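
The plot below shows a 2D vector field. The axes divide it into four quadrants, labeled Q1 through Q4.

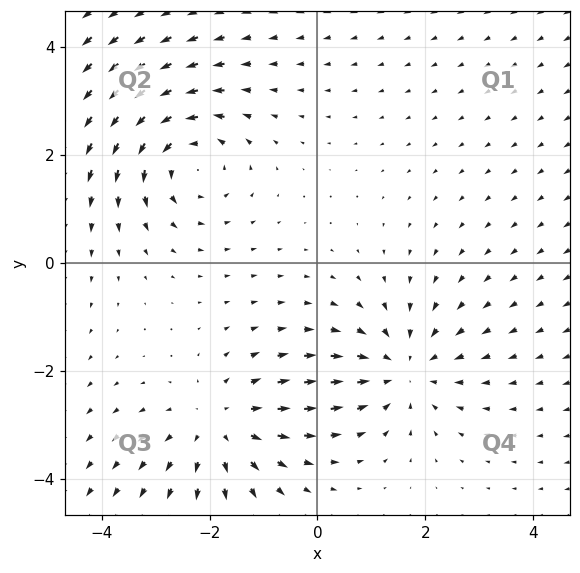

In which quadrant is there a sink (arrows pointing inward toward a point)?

Q4

The sink sits at approximately (1.6, -2.0), which lies in quadrant Q4. The divergence there is about -3, negative as expected for a sink.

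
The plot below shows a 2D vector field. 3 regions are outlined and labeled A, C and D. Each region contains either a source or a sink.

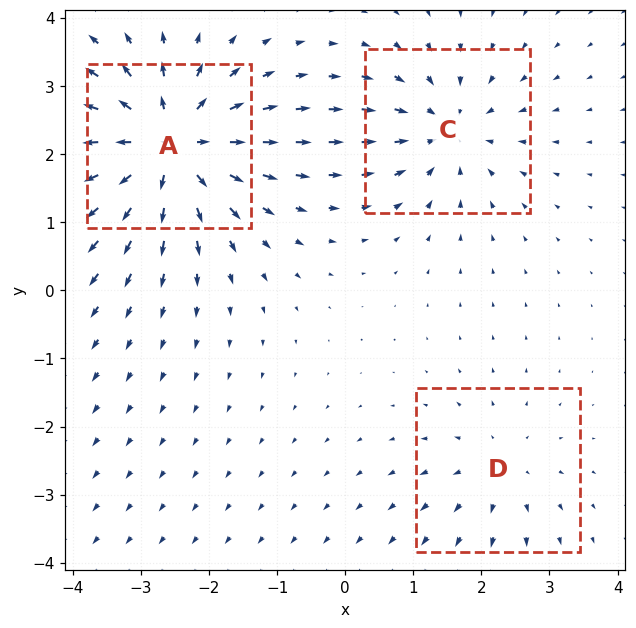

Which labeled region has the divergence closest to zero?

Divergence at each region's feature centre — A: about +6, C: about -4, D: about +2. Region D is closest to zero.

D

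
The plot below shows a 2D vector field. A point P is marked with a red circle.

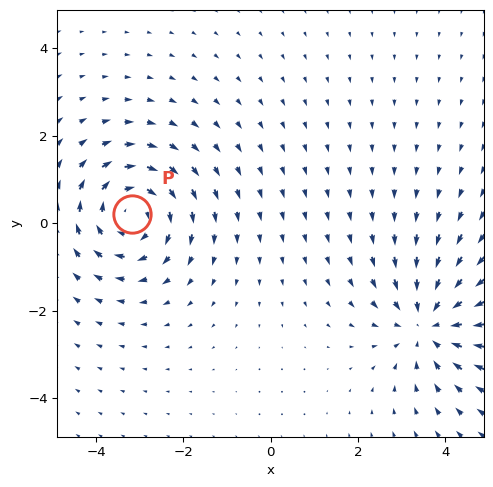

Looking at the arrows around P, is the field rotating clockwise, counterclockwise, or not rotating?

Near P at (-3.2, 0.2) the arrows circulate clockwise. The curl (z-component) there is about -4; negative curl means clockwise rotation.

clockwise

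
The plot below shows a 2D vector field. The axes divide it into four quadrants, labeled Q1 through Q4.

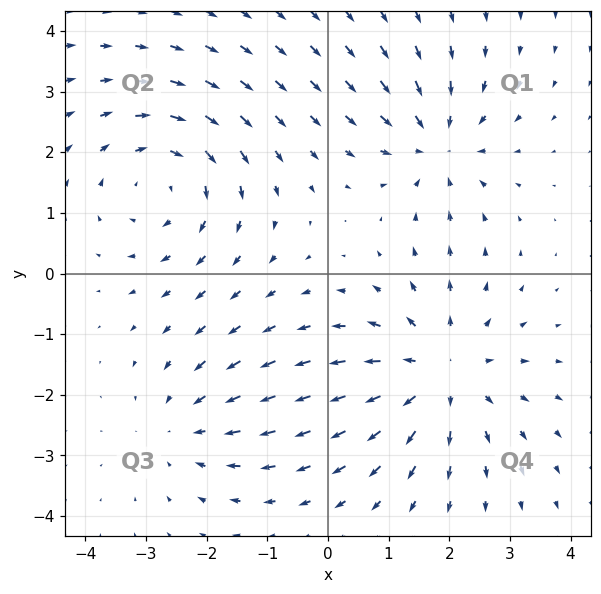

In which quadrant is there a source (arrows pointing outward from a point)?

Q4

The source sits at approximately (1.9, -1.6), which lies in quadrant Q4. The divergence there is about +4, positive as expected for a source.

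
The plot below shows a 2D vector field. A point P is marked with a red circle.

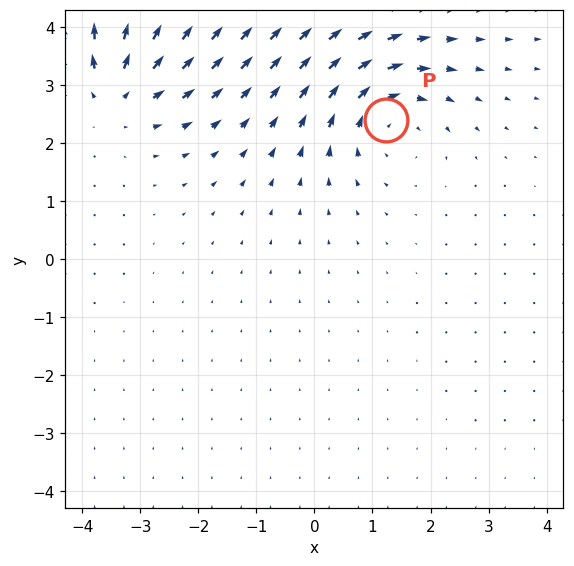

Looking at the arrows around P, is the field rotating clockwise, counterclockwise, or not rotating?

Near P at (1.2, 2.4) the arrows circulate clockwise. The curl (z-component) there is about -4; negative curl means clockwise rotation.

clockwise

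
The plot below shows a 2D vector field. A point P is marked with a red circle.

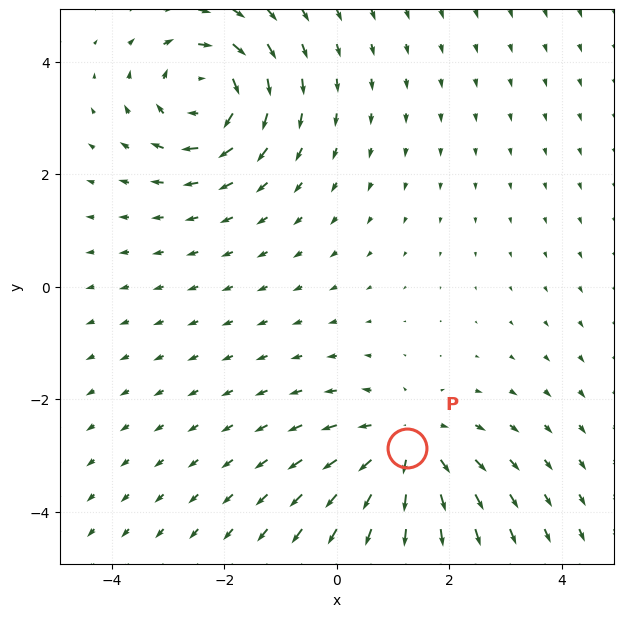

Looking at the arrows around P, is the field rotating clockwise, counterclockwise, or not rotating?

Near P at (1.2, -2.9) the arrows show no circulation. The curl there is ≈0.

not rotating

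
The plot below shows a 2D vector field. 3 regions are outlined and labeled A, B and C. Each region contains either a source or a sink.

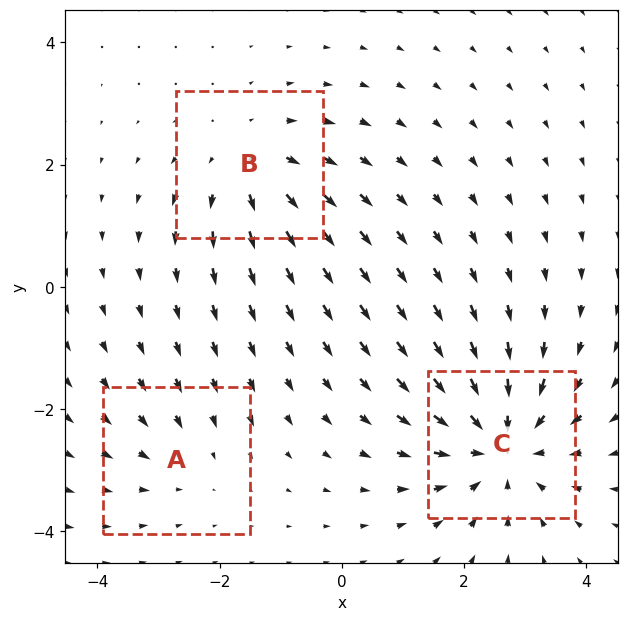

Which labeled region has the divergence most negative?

Divergence at each region's feature centre — A: about -2, B: about +3, C: about -5. Region C is most negative.

C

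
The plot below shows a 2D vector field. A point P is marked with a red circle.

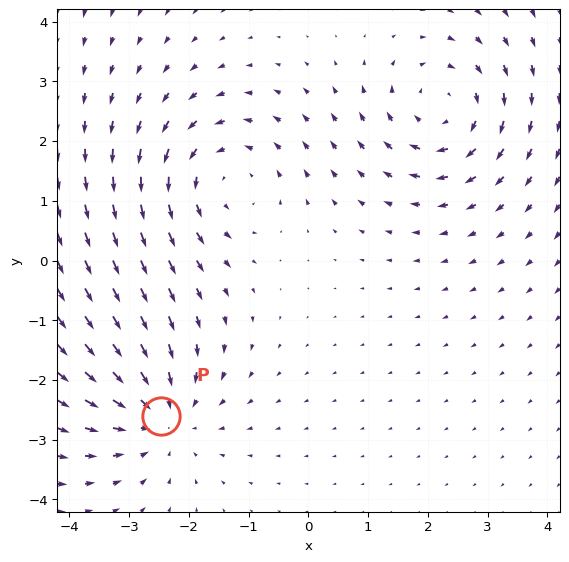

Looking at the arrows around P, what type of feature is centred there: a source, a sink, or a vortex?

sink

At P (-2.5, -2.6) the arrows converge inward. Divergence about -4, curl ≈0 — negative divergence with near-zero curl is a sink.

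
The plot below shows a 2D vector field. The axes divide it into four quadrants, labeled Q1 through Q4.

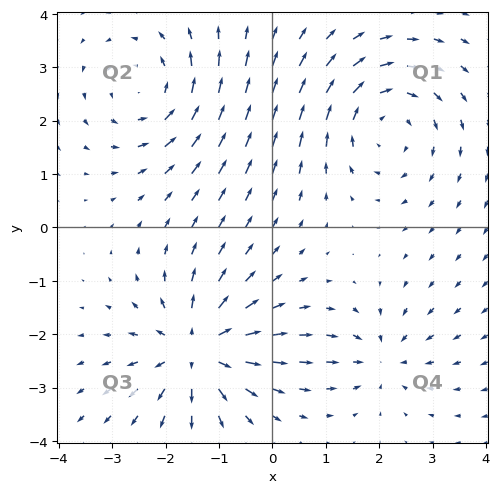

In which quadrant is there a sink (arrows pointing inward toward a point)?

The sink sits at approximately (2.1, -2.4), which lies in quadrant Q4. The divergence there is about -4, negative as expected for a sink.

Q4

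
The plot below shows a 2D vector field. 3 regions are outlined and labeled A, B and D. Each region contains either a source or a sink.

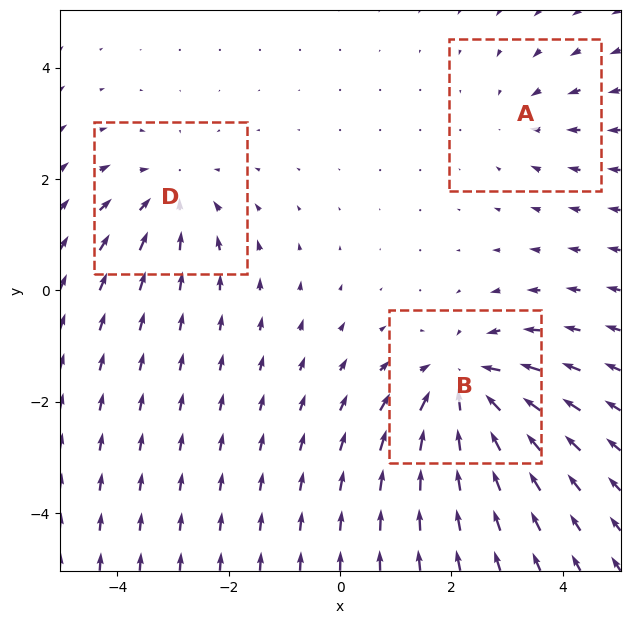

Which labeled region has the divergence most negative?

Divergence at each region's feature centre — A: about -2, B: about -5, D: about -3. Region B is most negative.

B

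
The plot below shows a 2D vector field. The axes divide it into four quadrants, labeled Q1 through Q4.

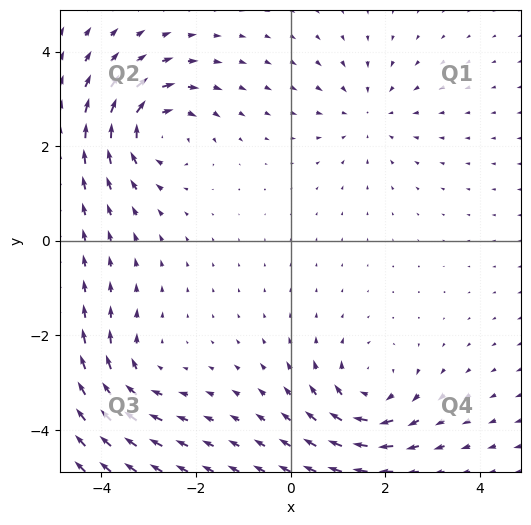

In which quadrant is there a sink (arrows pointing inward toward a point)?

Q1

The sink sits at approximately (1.6, 2.7), which lies in quadrant Q1. The divergence there is about -2, negative as expected for a sink.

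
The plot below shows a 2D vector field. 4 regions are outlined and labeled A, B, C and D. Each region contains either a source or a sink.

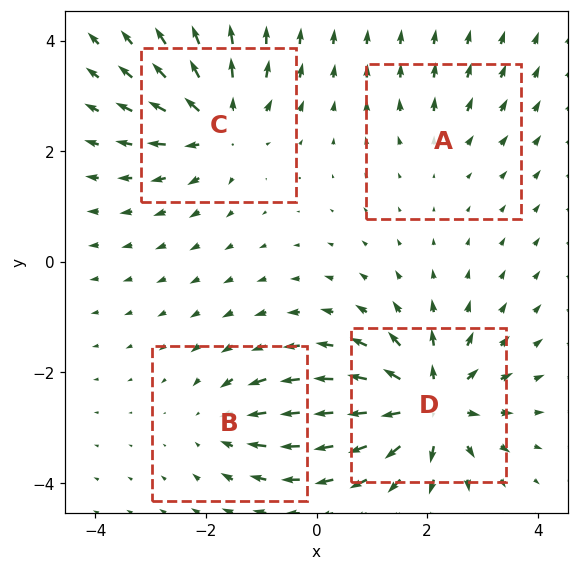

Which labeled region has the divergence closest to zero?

Divergence at each region's feature centre — A: about +2, B: about -4, C: about +6, D: about +9. Region A is closest to zero.

A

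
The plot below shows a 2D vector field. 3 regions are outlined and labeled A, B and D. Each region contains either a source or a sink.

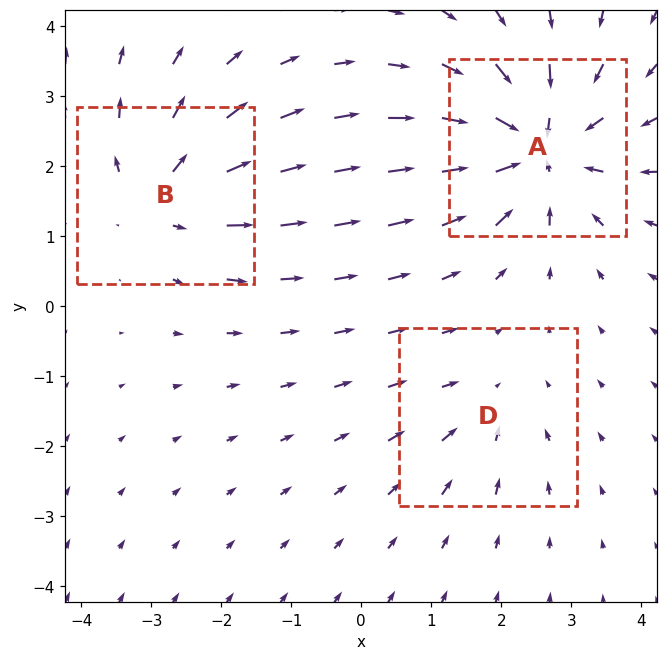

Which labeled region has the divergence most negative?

A

Divergence at each region's feature centre — A: about -6, B: about +4, D: about -2. Region A is most negative.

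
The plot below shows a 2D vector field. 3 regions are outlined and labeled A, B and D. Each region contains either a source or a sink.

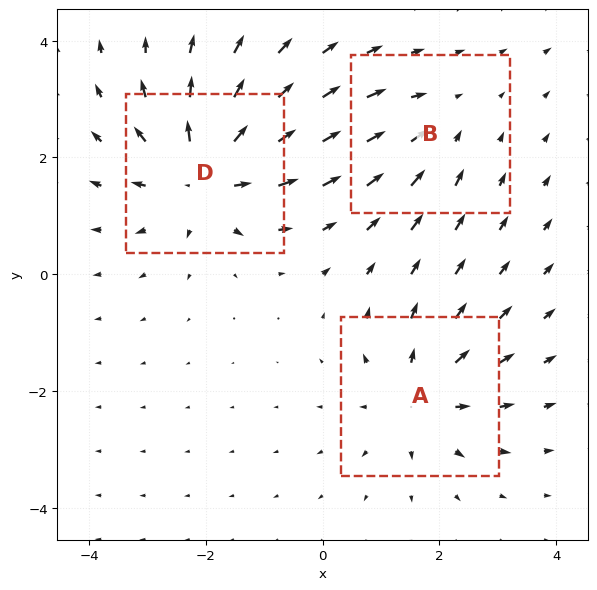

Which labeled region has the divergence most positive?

D

Divergence at each region's feature centre — A: about +3, B: about -2, D: about +5. Region D is most positive.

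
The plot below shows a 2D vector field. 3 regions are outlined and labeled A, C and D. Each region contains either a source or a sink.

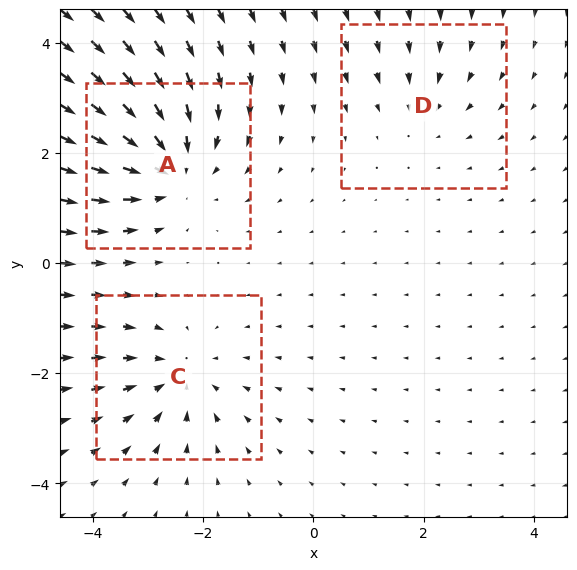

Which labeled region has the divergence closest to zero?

Divergence at each region's feature centre — A: about -4, C: about -3, D: about -2. Region D is closest to zero.

D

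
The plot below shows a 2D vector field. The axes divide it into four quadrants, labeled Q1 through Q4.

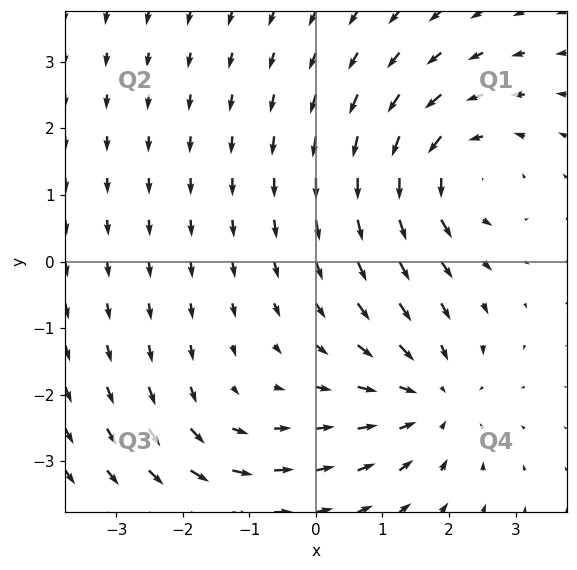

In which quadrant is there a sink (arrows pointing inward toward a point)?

Q4

The sink sits at approximately (1.7, -2.1), which lies in quadrant Q4. The divergence there is about -4, negative as expected for a sink.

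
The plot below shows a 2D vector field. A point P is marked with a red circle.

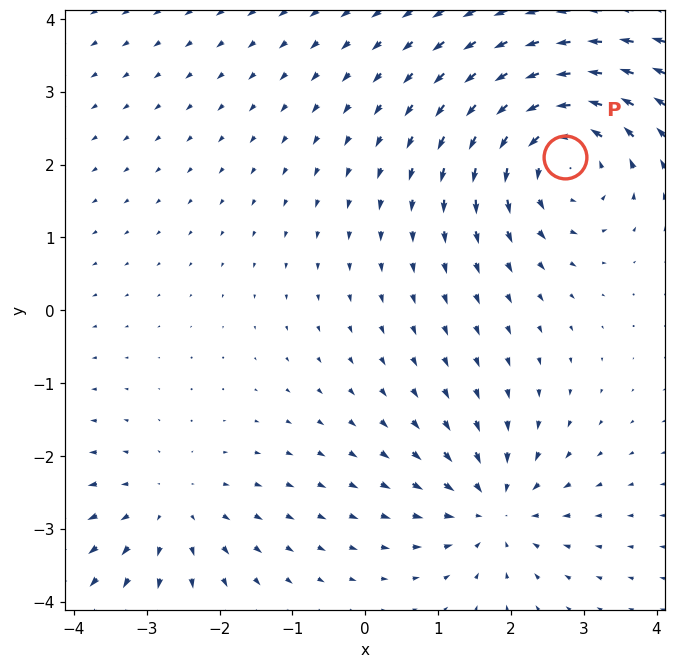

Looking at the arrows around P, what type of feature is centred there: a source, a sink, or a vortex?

vortex

At P (2.7, 2.1) the arrows circulate counterclockwise. Divergence ≈0, curl about +5 — near-zero divergence with nonzero curl is a vortex.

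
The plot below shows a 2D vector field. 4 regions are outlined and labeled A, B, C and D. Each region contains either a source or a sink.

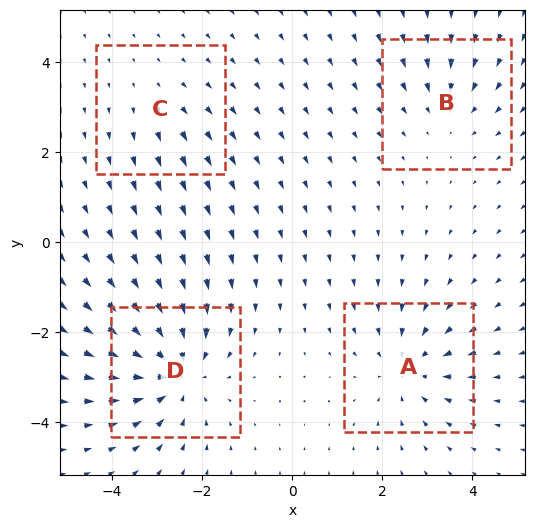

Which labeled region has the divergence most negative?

D

Divergence at each region's feature centre — A: about -4, B: about -3, C: about +2, D: about -6. Region D is most negative.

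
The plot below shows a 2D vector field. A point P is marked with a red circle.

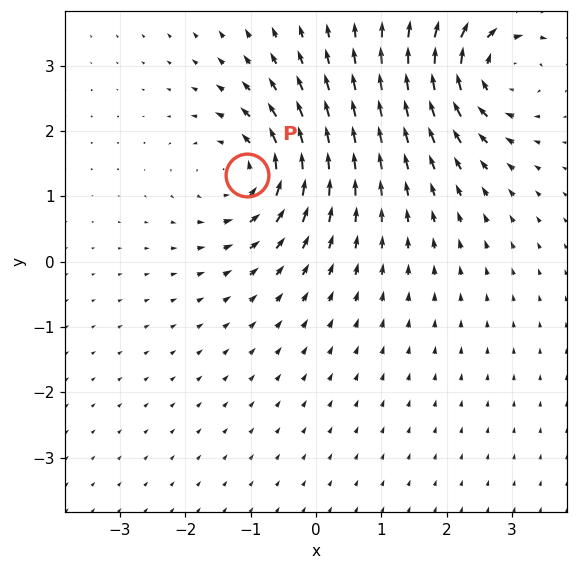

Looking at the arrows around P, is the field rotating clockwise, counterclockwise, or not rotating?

Near P at (-1.1, 1.3) the arrows circulate counterclockwise. The curl (z-component) there is about +3; positive curl means counterclockwise rotation.

counterclockwise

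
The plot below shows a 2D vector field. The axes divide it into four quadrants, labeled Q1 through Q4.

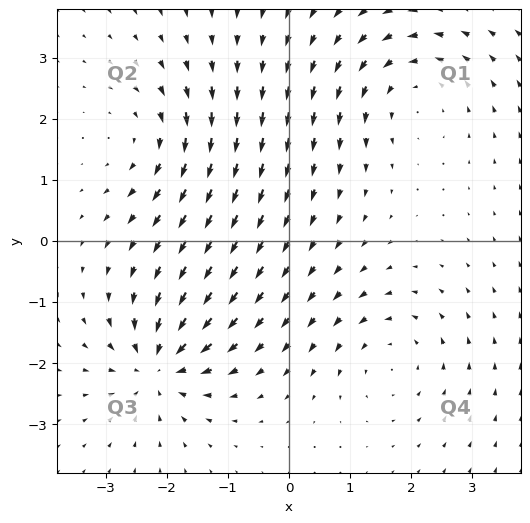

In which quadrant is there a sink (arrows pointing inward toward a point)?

The sink sits at approximately (-2.1, -2.0), which lies in quadrant Q3. The divergence there is about -6, negative as expected for a sink.

Q3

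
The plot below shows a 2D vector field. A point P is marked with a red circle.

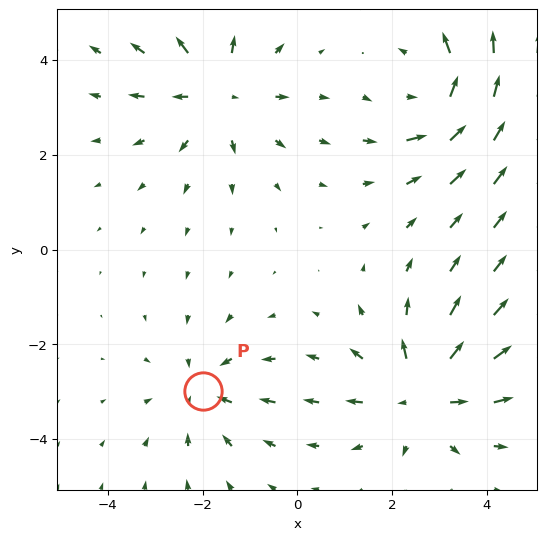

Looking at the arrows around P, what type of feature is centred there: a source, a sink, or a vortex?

sink

At P (-2.0, -3.0) the arrows converge inward. Divergence about -3, curl ≈0 — negative divergence with near-zero curl is a sink.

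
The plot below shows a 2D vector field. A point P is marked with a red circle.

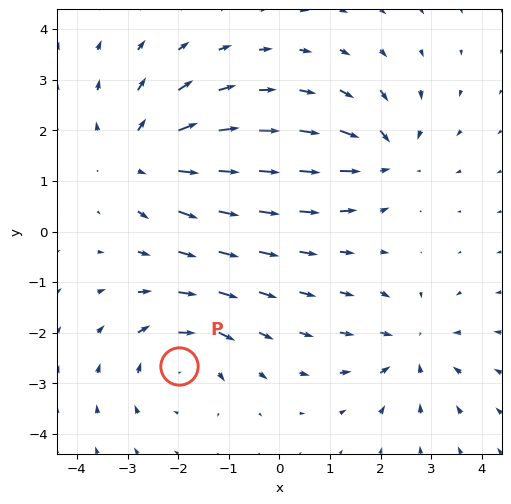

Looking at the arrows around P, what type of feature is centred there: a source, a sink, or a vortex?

At P (-2.0, -2.6) the arrows circulate clockwise. Divergence ≈0, curl about -4 — near-zero divergence with nonzero curl is a vortex.

vortex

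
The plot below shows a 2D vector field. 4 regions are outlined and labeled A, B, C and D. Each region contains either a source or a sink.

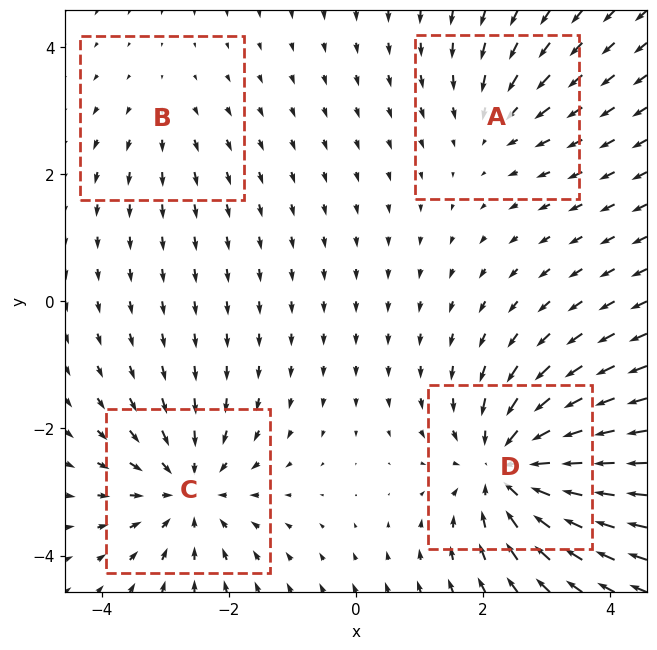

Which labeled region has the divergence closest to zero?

B

Divergence at each region's feature centre — A: about -3, B: about +2, C: about -5, D: about -7. Region B is closest to zero.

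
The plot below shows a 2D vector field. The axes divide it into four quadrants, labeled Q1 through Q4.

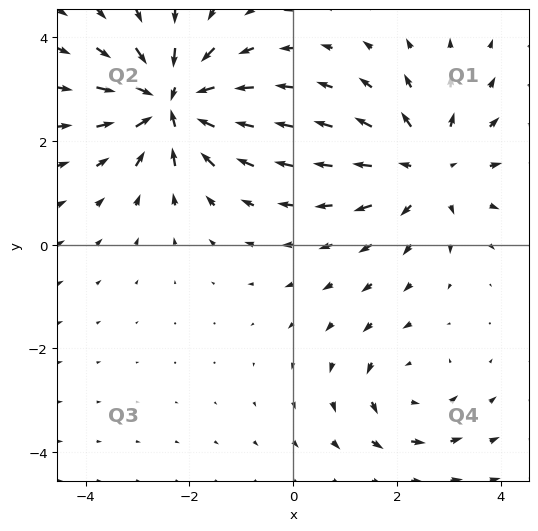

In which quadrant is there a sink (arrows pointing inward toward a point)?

Q2

The sink sits at approximately (-2.3, 2.7), which lies in quadrant Q2. The divergence there is about -6, negative as expected for a sink.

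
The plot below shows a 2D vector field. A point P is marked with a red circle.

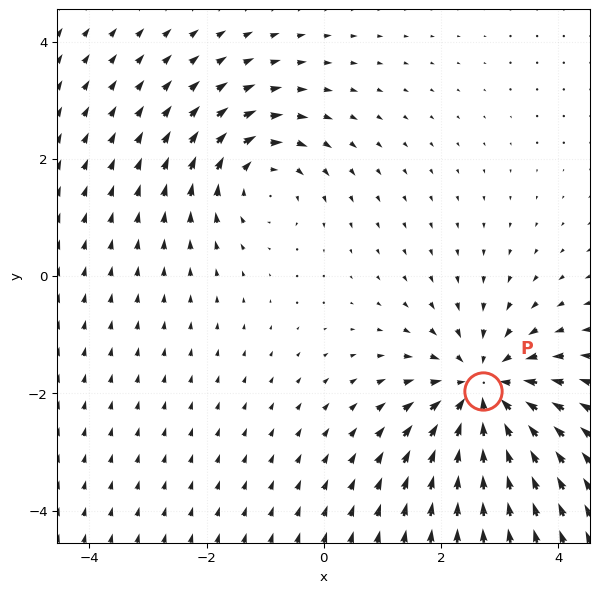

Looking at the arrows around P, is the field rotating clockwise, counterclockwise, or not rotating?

not rotating

Near P at (2.7, -2.0) the arrows show no circulation. The curl there is ≈0.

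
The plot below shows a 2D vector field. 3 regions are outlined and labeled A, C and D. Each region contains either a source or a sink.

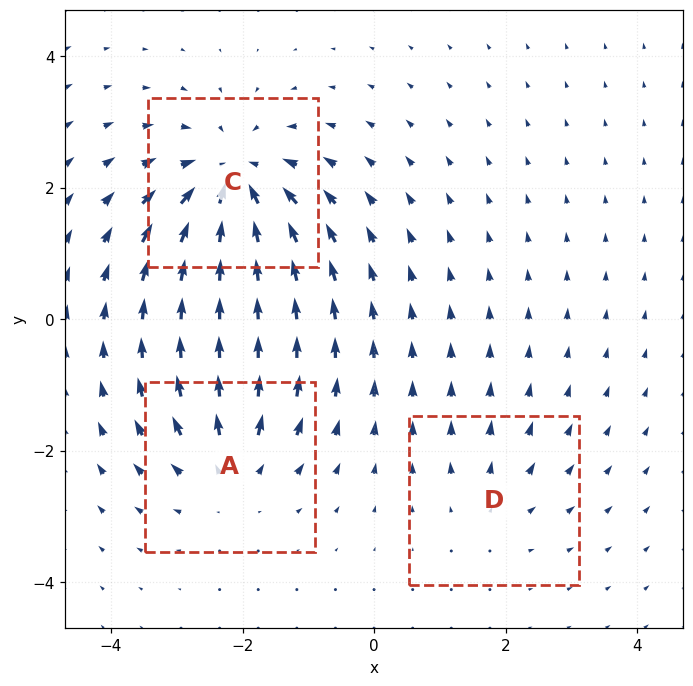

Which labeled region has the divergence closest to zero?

Divergence at each region's feature centre — A: about +3, C: about -5, D: about +2. Region D is closest to zero.

D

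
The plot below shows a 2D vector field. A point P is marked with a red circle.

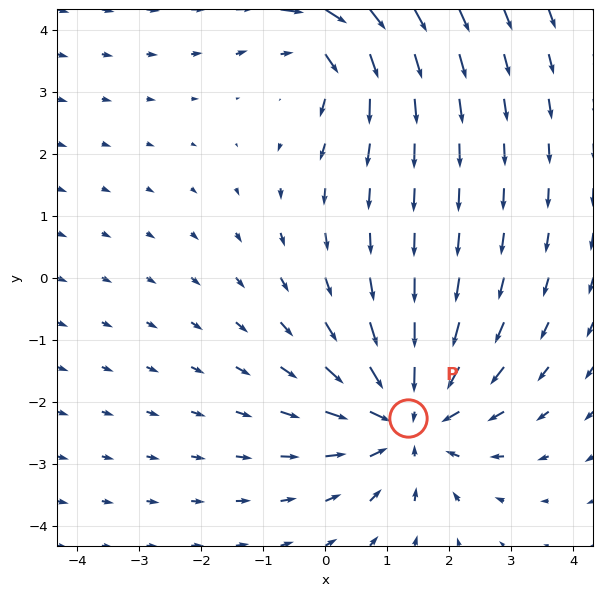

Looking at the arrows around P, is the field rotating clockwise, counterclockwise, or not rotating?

not rotating

Near P at (1.3, -2.3) the arrows show no circulation. The curl there is ≈0.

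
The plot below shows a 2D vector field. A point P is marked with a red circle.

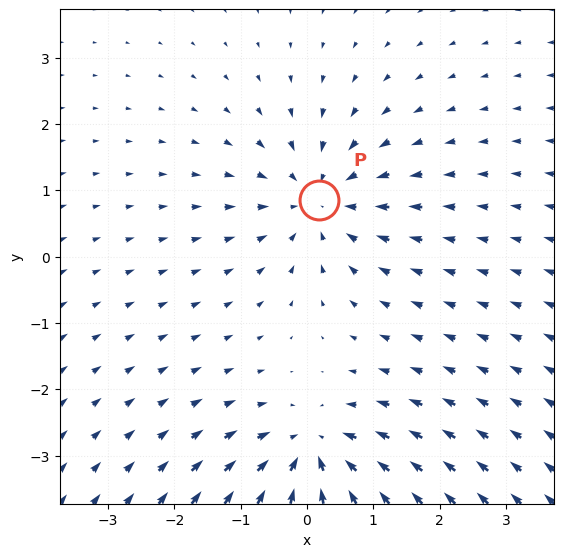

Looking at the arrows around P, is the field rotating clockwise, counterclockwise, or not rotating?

Near P at (0.2, 0.8) the arrows show no circulation. The curl there is ≈0.

not rotating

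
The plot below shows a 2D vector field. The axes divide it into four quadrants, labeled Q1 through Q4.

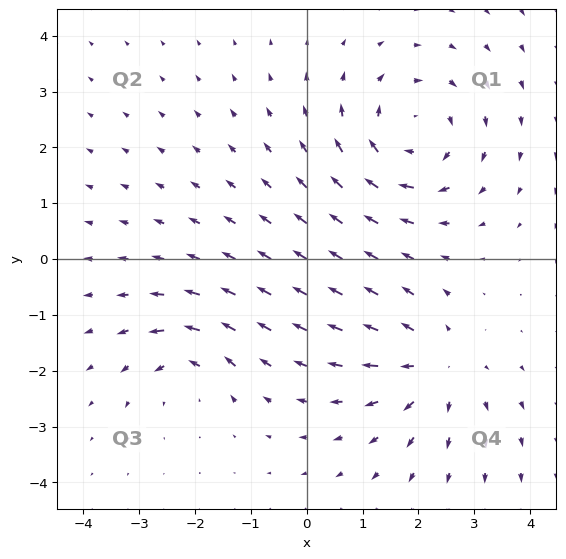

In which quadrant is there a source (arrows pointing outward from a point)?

Q4

The source sits at approximately (2.3, -1.9), which lies in quadrant Q4. The divergence there is about +4, positive as expected for a source.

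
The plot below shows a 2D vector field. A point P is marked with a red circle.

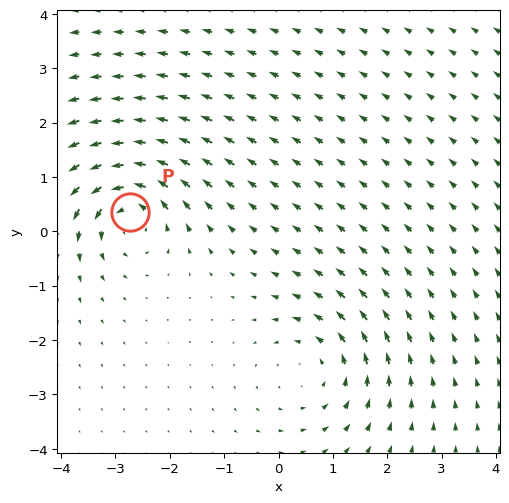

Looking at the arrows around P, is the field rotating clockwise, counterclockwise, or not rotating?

counterclockwise

Near P at (-2.7, 0.3) the arrows circulate counterclockwise. The curl (z-component) there is about +6; positive curl means counterclockwise rotation.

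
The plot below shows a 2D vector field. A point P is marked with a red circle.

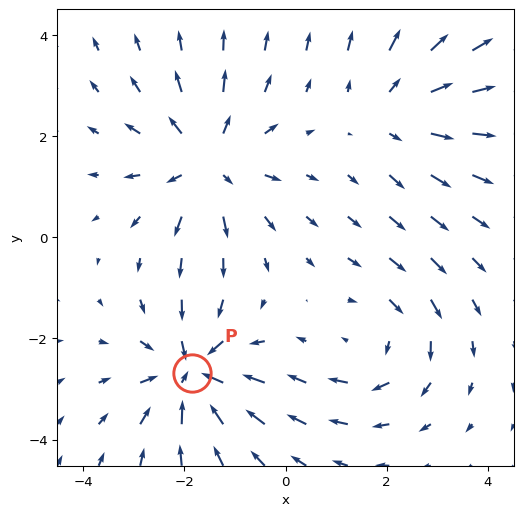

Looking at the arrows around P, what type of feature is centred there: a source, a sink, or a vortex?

sink

At P (-1.8, -2.7) the arrows converge inward. Divergence about -6, curl ≈0 — negative divergence with near-zero curl is a sink.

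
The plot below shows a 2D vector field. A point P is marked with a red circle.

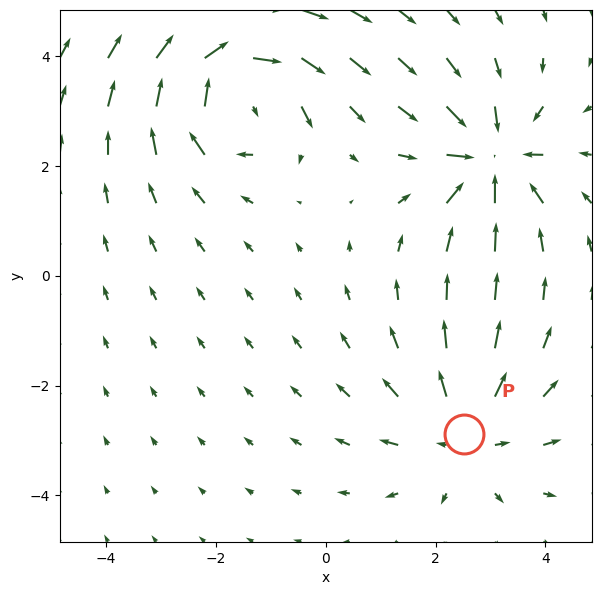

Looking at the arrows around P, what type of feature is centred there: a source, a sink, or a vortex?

At P (2.5, -2.9) the arrows spread outward. Divergence about +3, curl ≈0 — positive divergence with near-zero curl is a source.

source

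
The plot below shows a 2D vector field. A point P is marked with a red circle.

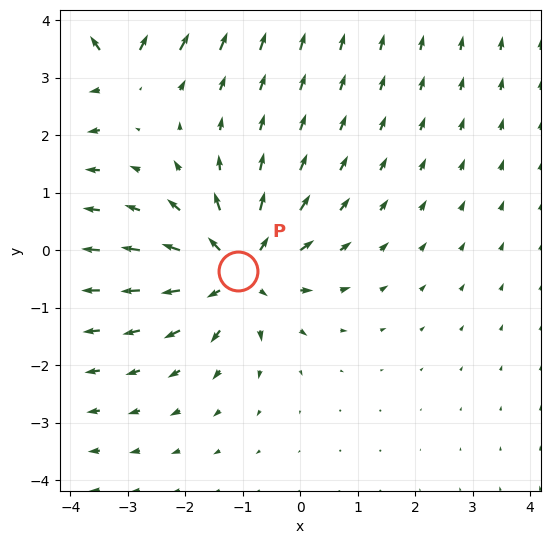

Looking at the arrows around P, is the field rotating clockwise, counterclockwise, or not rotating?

Near P at (-1.1, -0.4) the arrows show no circulation. The curl there is ≈0.

not rotating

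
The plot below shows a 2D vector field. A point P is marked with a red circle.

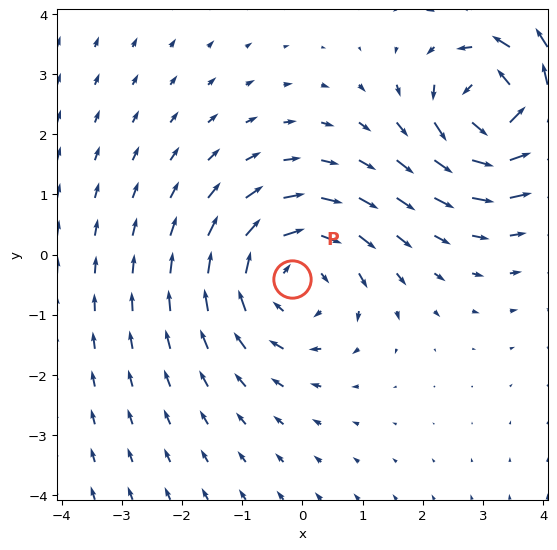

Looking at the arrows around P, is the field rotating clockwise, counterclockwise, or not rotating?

clockwise

Near P at (-0.2, -0.4) the arrows circulate clockwise. The curl (z-component) there is about -2; negative curl means clockwise rotation.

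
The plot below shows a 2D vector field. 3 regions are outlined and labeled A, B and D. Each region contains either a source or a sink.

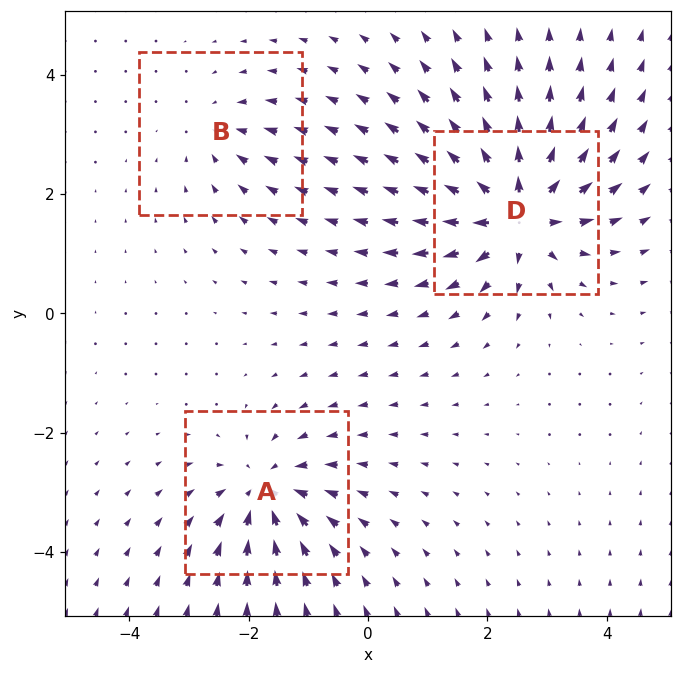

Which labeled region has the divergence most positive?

D

Divergence at each region's feature centre — A: about -4, B: about -2, D: about +6. Region D is most positive.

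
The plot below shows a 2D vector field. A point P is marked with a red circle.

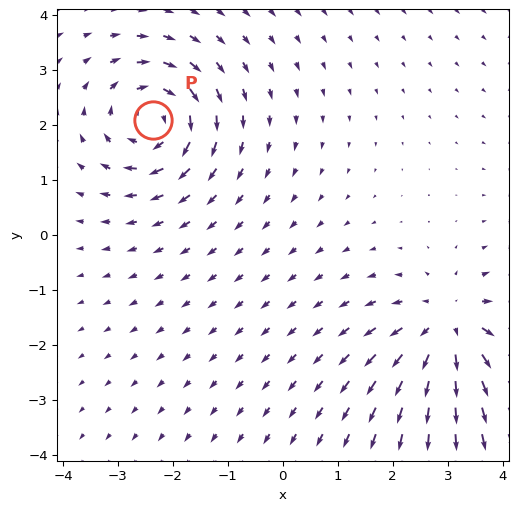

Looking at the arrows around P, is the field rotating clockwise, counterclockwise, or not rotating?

clockwise

Near P at (-2.4, 2.1) the arrows circulate clockwise. The curl (z-component) there is about -4; negative curl means clockwise rotation.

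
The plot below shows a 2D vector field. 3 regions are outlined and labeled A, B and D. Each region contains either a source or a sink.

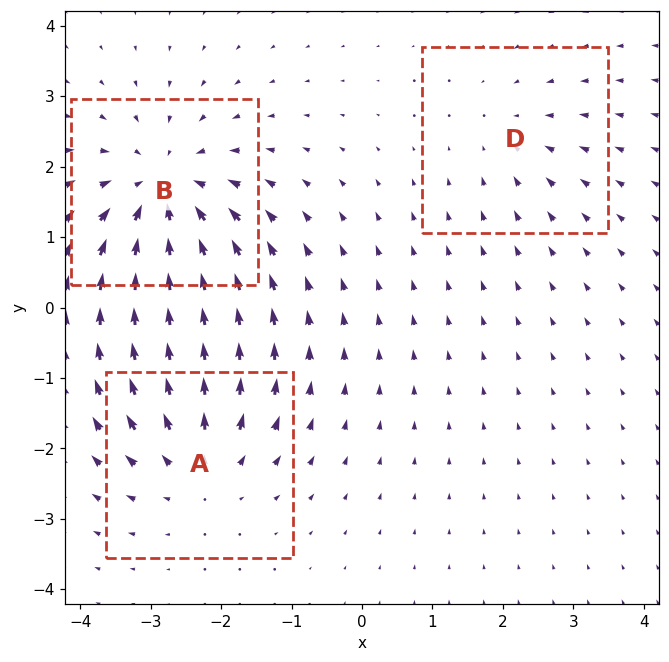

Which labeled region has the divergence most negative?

Divergence at each region's feature centre — A: about +3, B: about -5, D: about -2. Region B is most negative.

B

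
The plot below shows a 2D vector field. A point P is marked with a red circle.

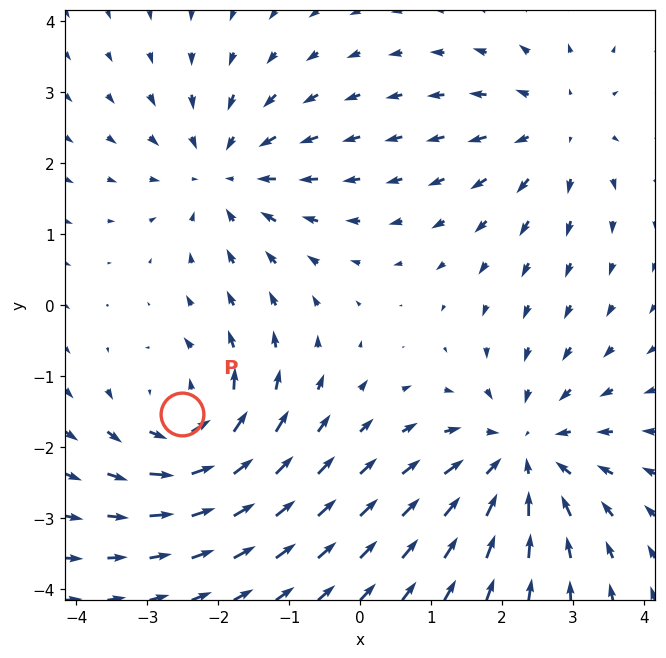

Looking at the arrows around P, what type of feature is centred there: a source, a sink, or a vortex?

vortex

At P (-2.5, -1.5) the arrows circulate counterclockwise. Divergence ≈0, curl about +4 — near-zero divergence with nonzero curl is a vortex.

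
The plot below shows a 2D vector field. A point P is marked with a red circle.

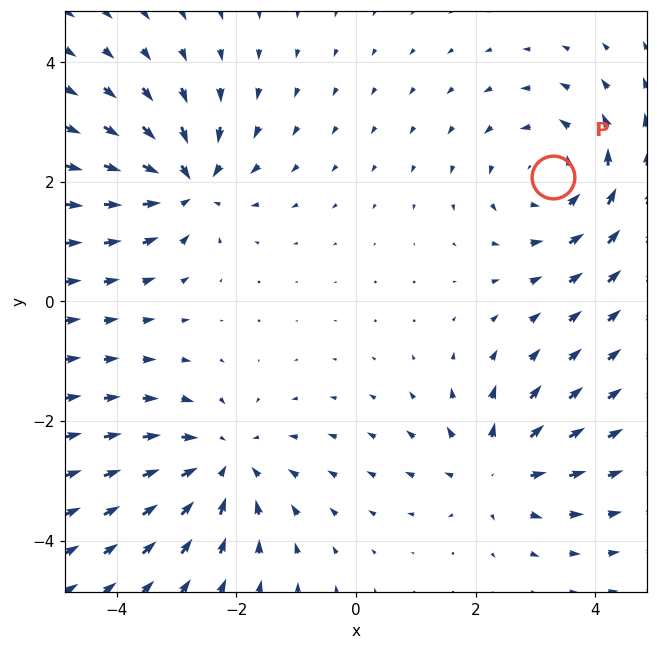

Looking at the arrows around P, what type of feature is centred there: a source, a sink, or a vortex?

At P (3.3, 2.1) the arrows circulate counterclockwise. Divergence ≈0, curl about +4 — near-zero divergence with nonzero curl is a vortex.

vortex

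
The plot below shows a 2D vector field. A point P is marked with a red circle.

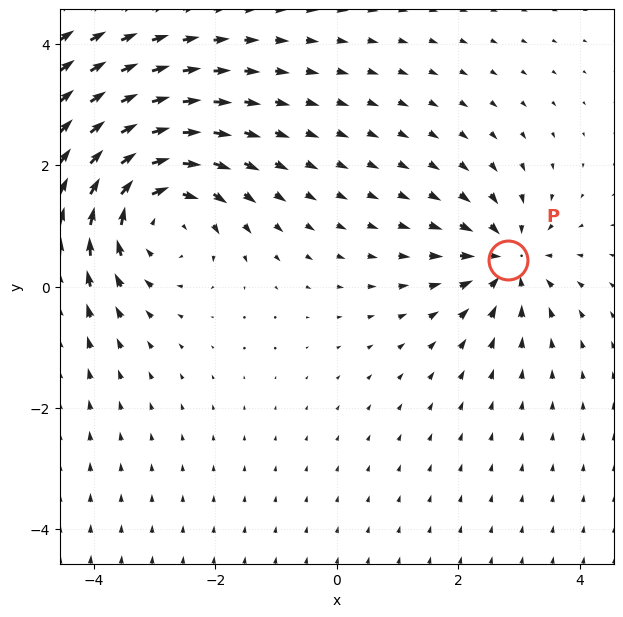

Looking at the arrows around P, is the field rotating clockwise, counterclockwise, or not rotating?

Near P at (2.8, 0.4) the arrows show no circulation. The curl there is ≈0.

not rotating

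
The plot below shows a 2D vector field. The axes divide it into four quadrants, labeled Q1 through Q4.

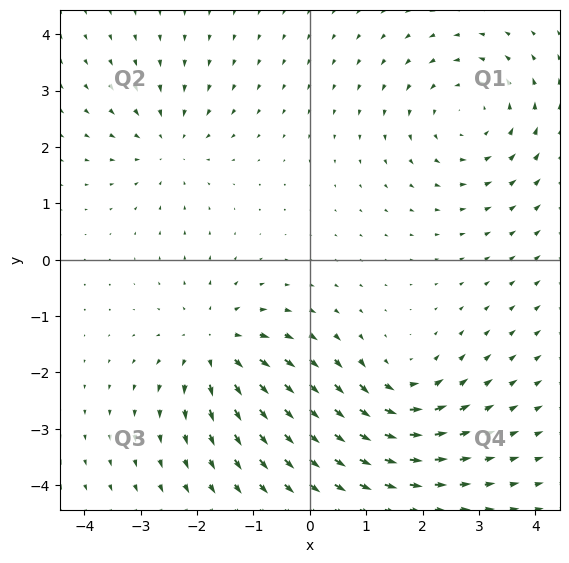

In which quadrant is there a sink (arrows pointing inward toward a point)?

The sink sits at approximately (-2.5, 2.0), which lies in quadrant Q2. The divergence there is about -3, negative as expected for a sink.

Q2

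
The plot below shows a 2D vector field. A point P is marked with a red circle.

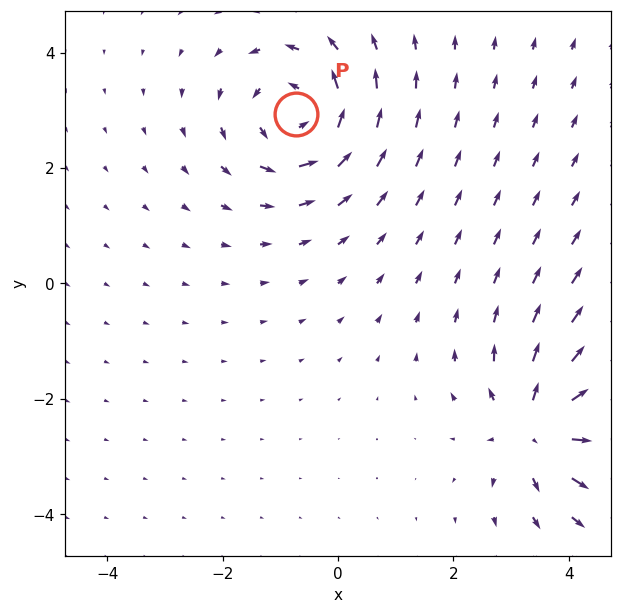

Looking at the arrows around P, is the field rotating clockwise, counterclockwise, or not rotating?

counterclockwise

Near P at (-0.7, 2.9) the arrows circulate counterclockwise. The curl (z-component) there is about +3; positive curl means counterclockwise rotation.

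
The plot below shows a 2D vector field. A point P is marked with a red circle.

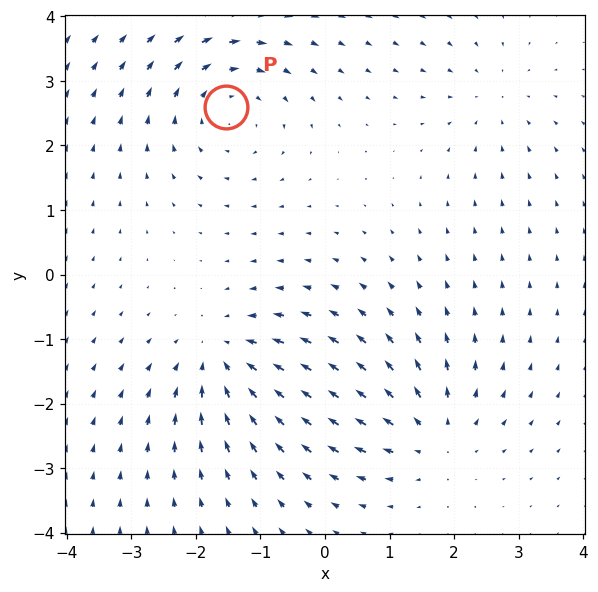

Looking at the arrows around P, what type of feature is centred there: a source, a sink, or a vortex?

At P (-1.5, 2.6) the arrows circulate clockwise. Divergence ≈0, curl about -4 — near-zero divergence with nonzero curl is a vortex.

vortex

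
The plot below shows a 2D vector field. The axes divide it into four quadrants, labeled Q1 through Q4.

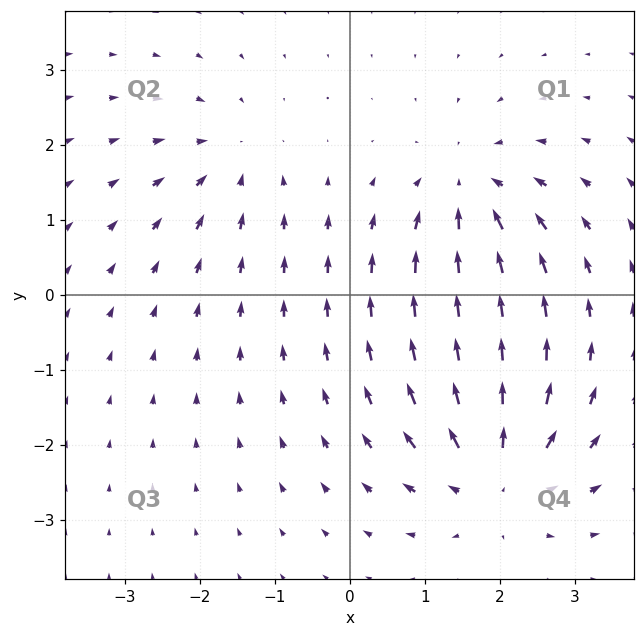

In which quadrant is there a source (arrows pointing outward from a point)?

The source sits at approximately (2.0, -2.4), which lies in quadrant Q4. The divergence there is about +5, positive as expected for a source.

Q4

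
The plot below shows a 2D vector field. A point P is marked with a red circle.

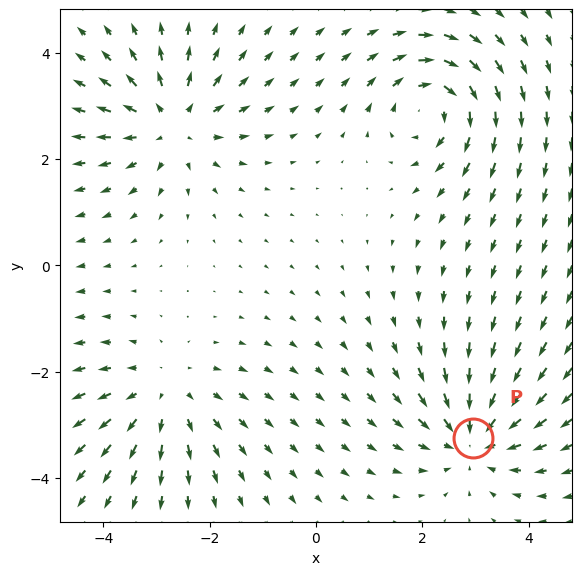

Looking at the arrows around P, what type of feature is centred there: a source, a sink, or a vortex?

sink

At P (3.0, -3.2) the arrows converge inward. Divergence about -4, curl ≈0 — negative divergence with near-zero curl is a sink.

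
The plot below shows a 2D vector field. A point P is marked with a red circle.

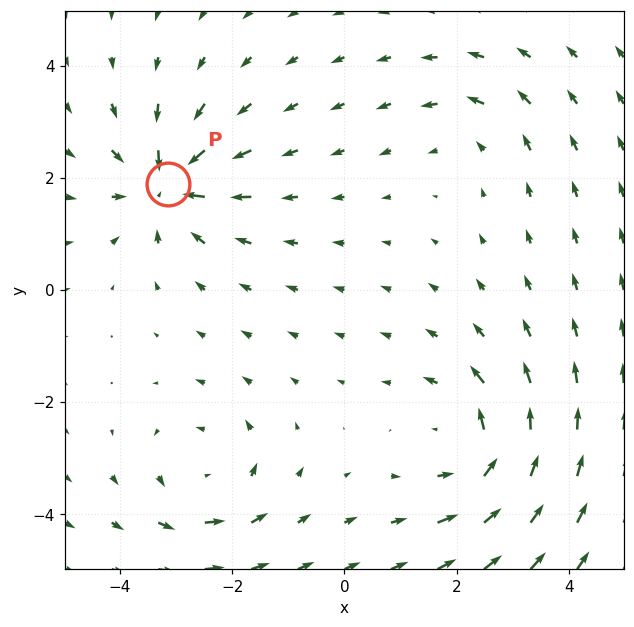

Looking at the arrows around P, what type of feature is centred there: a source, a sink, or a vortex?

sink

At P (-3.1, 1.9) the arrows converge inward. Divergence about -6, curl ≈0 — negative divergence with near-zero curl is a sink.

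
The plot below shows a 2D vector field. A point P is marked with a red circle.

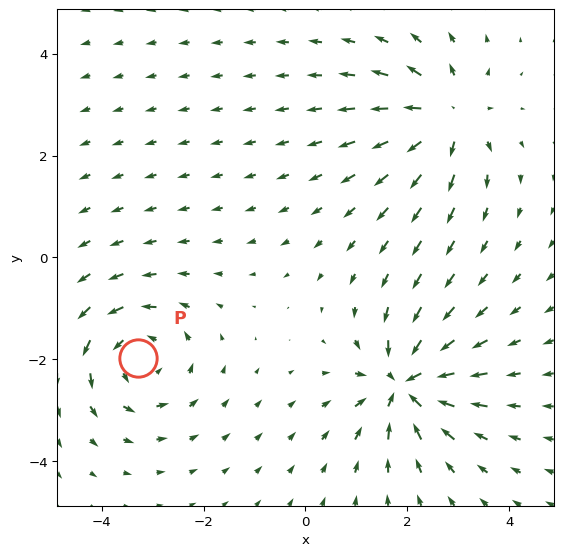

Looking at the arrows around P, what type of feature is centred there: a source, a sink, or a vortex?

vortex

At P (-3.3, -2.0) the arrows circulate counterclockwise. Divergence ≈0, curl about +3 — near-zero divergence with nonzero curl is a vortex.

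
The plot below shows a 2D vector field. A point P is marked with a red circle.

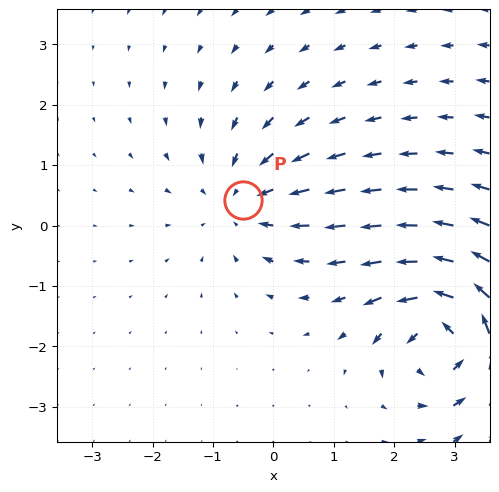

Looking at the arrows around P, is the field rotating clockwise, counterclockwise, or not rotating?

Near P at (-0.5, 0.4) the arrows show no circulation. The curl there is ≈0.

not rotating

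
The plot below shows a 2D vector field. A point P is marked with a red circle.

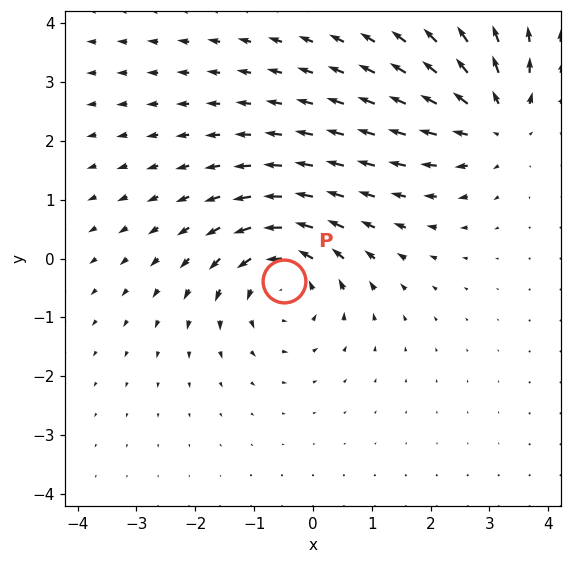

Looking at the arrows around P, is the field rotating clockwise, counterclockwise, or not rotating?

Near P at (-0.5, -0.4) the arrows circulate counterclockwise. The curl (z-component) there is about +3; positive curl means counterclockwise rotation.

counterclockwise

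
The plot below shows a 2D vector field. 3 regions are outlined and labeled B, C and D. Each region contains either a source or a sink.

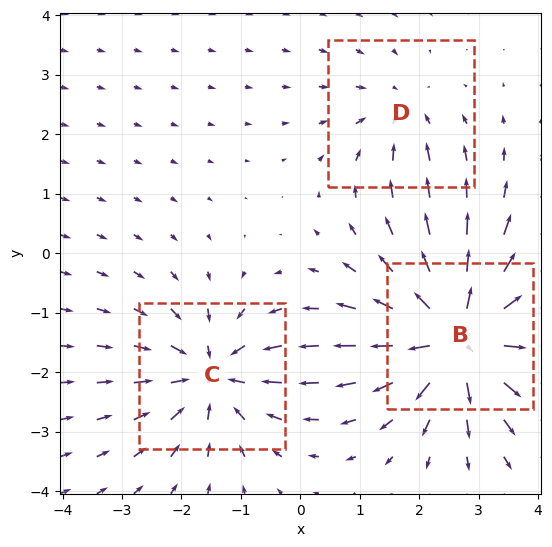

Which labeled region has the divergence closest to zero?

Divergence at each region's feature centre — B: about +5, C: about -4, D: about -2. Region D is closest to zero.

D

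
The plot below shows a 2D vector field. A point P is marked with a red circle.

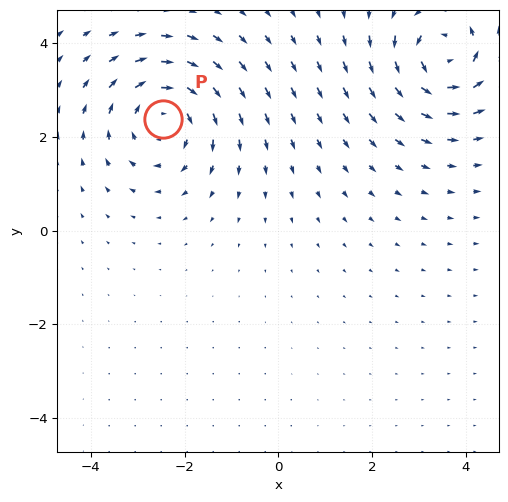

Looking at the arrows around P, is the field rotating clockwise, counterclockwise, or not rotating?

clockwise

Near P at (-2.5, 2.4) the arrows circulate clockwise. The curl (z-component) there is about -3; negative curl means clockwise rotation.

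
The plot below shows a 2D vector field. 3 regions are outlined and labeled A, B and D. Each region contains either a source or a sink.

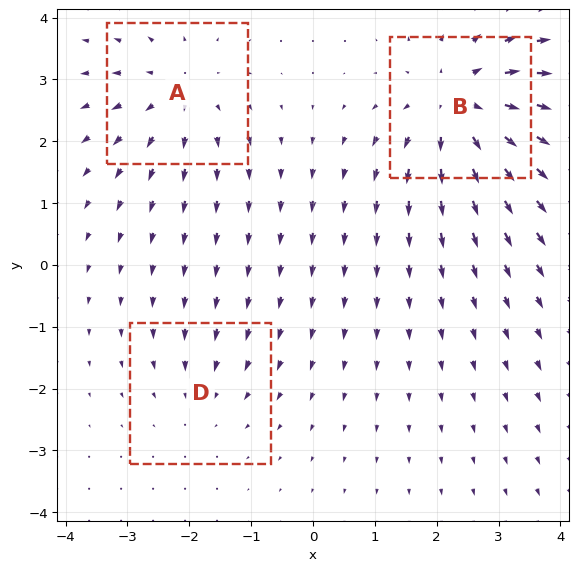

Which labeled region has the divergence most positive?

Divergence at each region's feature centre — A: about +3, B: about +5, D: about -2. Region B is most positive.

B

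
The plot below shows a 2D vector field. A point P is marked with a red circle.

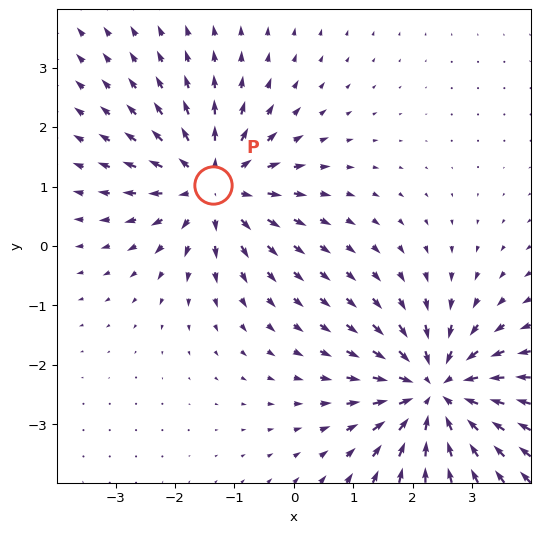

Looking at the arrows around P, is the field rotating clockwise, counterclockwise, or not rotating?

Near P at (-1.4, 1.0) the arrows show no circulation. The curl there is ≈0.

not rotating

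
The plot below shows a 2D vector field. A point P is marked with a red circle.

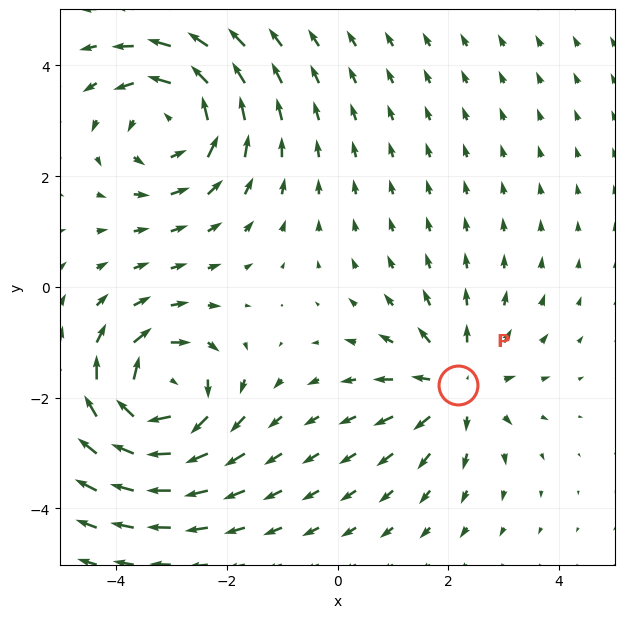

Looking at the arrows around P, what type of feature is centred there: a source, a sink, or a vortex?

At P (2.2, -1.8) the arrows spread outward. Divergence about +3, curl ≈0 — positive divergence with near-zero curl is a source.

source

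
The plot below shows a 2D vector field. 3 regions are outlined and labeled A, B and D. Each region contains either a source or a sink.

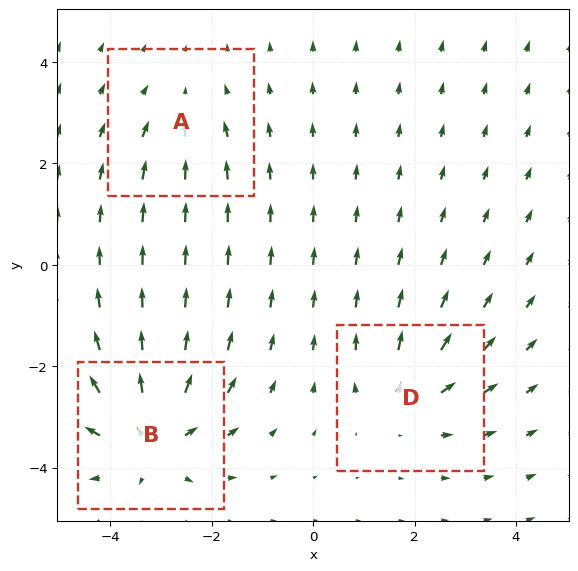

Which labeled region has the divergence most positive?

Divergence at each region's feature centre — A: about -2, B: about +5, D: about +3. Region B is most positive.

B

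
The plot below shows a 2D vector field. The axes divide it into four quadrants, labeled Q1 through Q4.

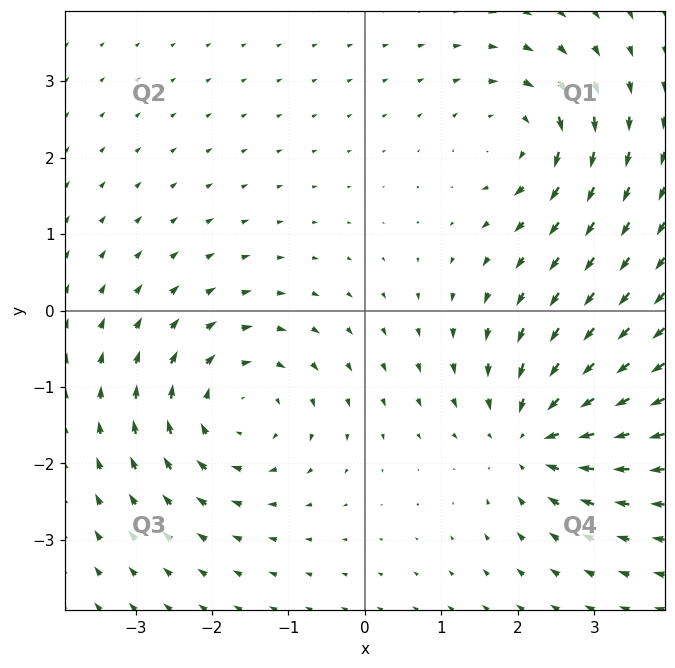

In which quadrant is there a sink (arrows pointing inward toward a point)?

Q4

The sink sits at approximately (2.2, -1.6), which lies in quadrant Q4. The divergence there is about -5, negative as expected for a sink.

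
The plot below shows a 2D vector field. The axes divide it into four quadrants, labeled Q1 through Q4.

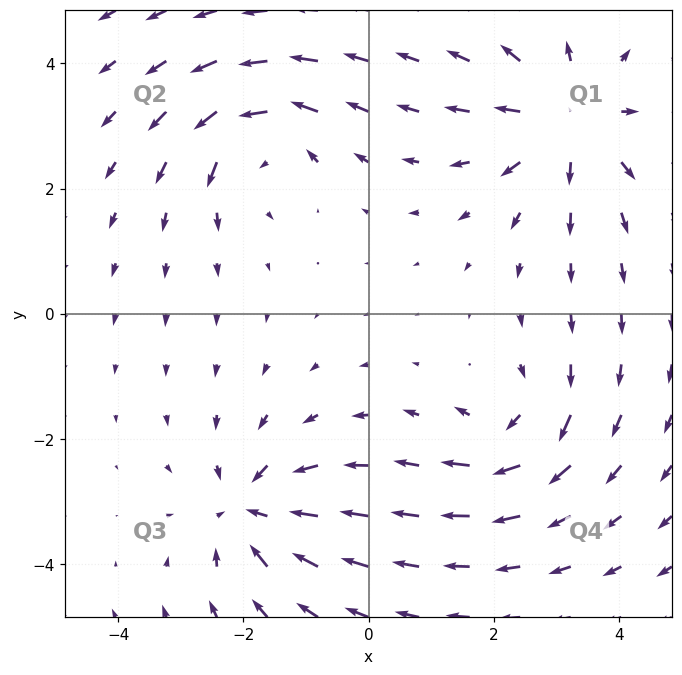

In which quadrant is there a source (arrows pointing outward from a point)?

The source sits at approximately (3.2, 3.1), which lies in quadrant Q1. The divergence there is about +5, positive as expected for a source.

Q1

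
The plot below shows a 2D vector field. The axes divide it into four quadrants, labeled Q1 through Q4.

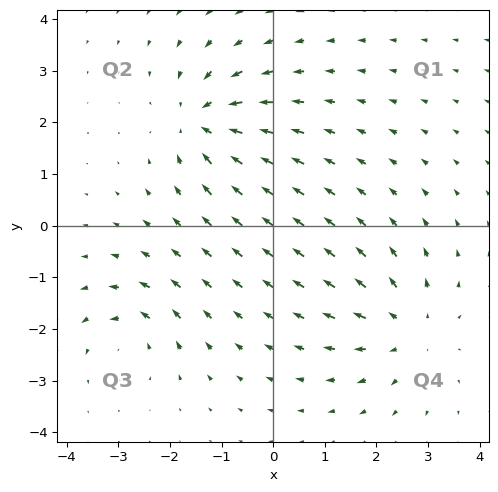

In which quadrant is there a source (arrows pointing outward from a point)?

Q4

The source sits at approximately (2.6, -2.0), which lies in quadrant Q4. The divergence there is about +4, positive as expected for a source.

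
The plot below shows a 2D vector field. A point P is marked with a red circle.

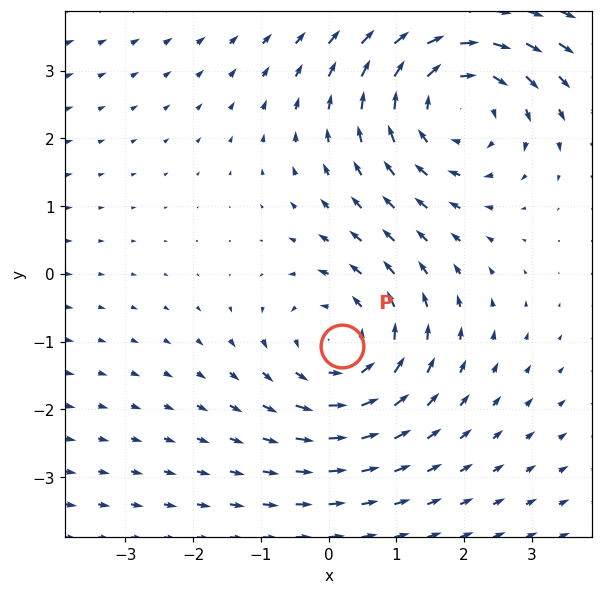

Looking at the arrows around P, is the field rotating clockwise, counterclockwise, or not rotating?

counterclockwise

Near P at (0.2, -1.1) the arrows circulate counterclockwise. The curl (z-component) there is about +3; positive curl means counterclockwise rotation.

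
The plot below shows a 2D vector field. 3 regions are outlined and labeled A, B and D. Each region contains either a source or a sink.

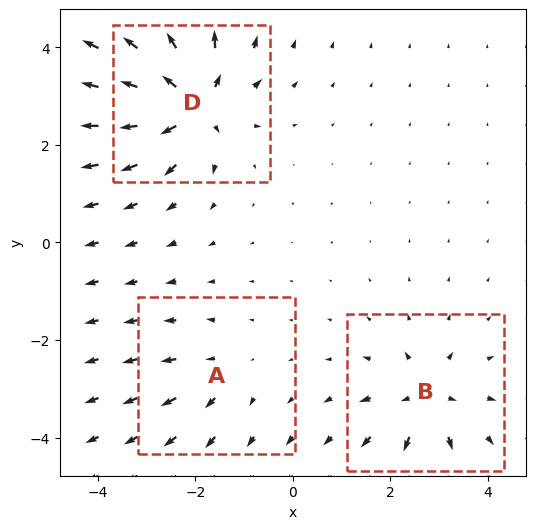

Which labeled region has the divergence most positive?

Divergence at each region's feature centre — A: about +2, B: about +4, D: about +6. Region D is most positive.

D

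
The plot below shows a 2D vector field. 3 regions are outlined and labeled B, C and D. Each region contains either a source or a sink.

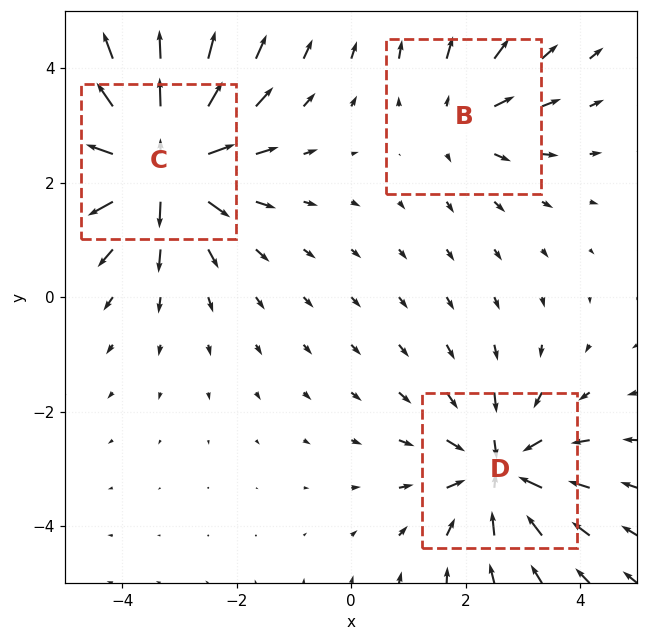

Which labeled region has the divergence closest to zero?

B

Divergence at each region's feature centre — B: about +2, C: about +6, D: about -4. Region B is closest to zero.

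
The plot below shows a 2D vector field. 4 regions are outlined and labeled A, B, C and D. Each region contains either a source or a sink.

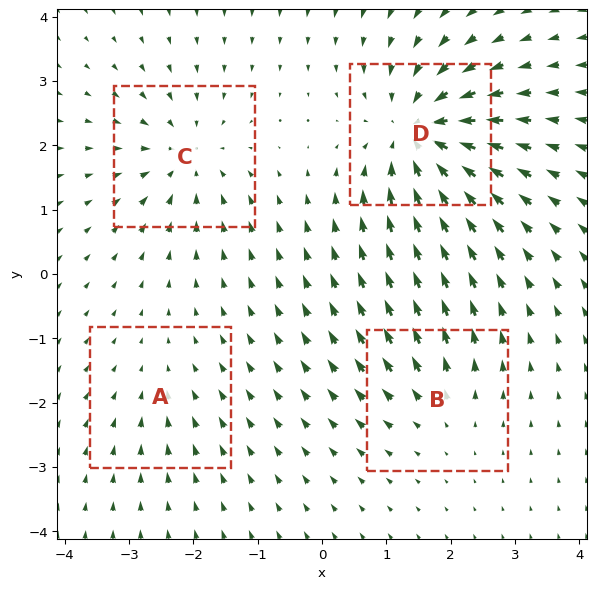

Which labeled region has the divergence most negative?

Divergence at each region's feature centre — A: about -2, B: about +3, C: about -5, D: about -8. Region D is most negative.

D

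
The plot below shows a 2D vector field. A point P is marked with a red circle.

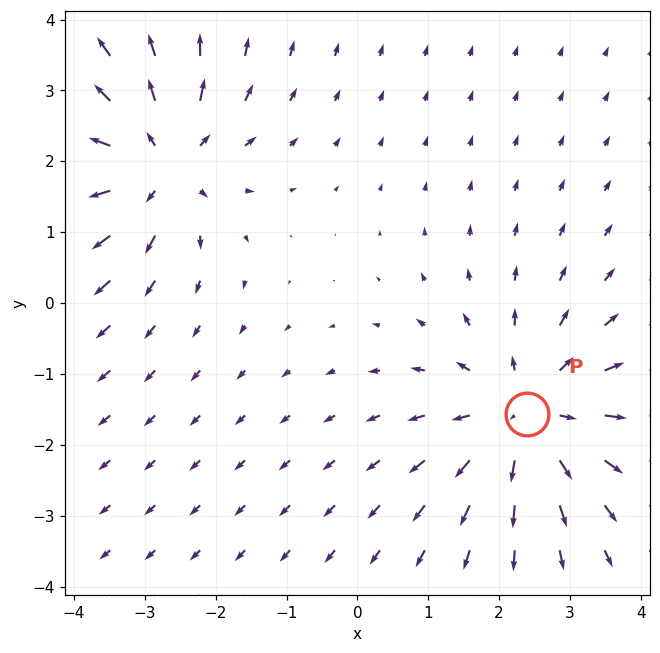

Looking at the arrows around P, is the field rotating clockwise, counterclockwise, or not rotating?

not rotating

Near P at (2.4, -1.6) the arrows show no circulation. The curl there is ≈0.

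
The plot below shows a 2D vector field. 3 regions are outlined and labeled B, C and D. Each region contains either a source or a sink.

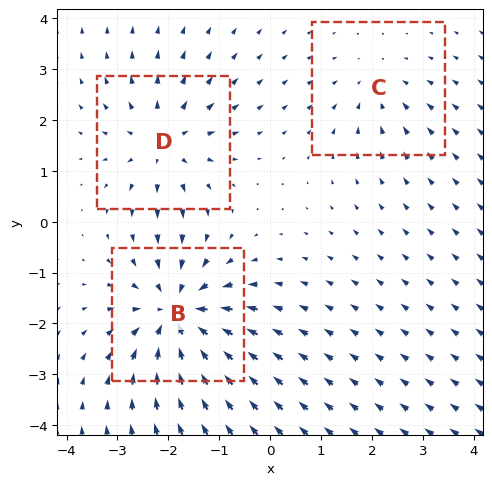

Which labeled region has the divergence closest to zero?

Divergence at each region's feature centre — B: about -5, C: about -2, D: about +4. Region C is closest to zero.

C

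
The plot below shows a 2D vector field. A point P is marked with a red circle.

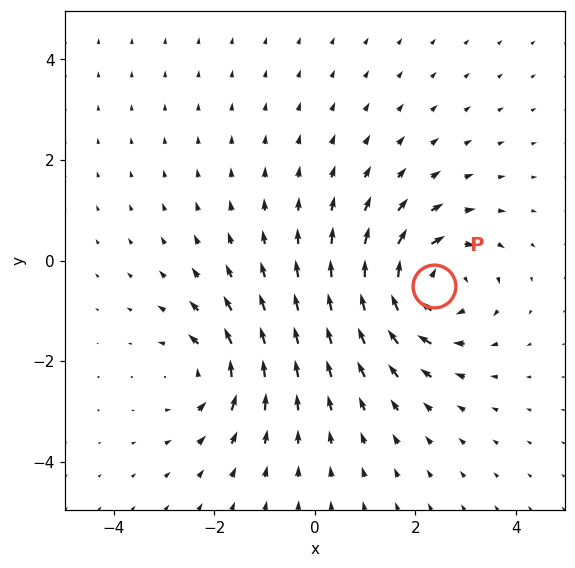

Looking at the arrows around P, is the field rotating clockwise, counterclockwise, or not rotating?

Near P at (2.4, -0.5) the arrows circulate clockwise. The curl (z-component) there is about -4; negative curl means clockwise rotation.

clockwise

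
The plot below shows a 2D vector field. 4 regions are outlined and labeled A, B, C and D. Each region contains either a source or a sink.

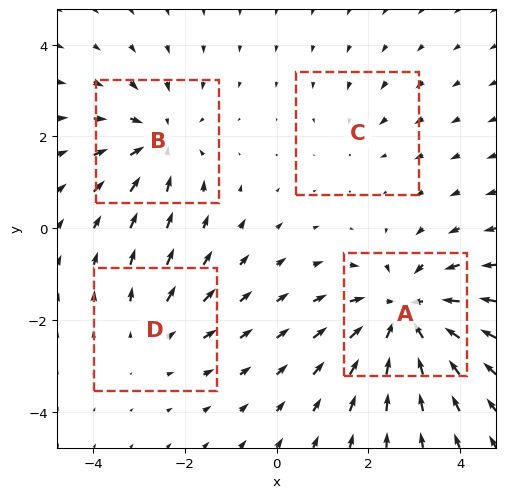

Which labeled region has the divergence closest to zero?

Divergence at each region's feature centre — A: about -6, B: about -4, C: about -2, D: about +3. Region C is closest to zero.

C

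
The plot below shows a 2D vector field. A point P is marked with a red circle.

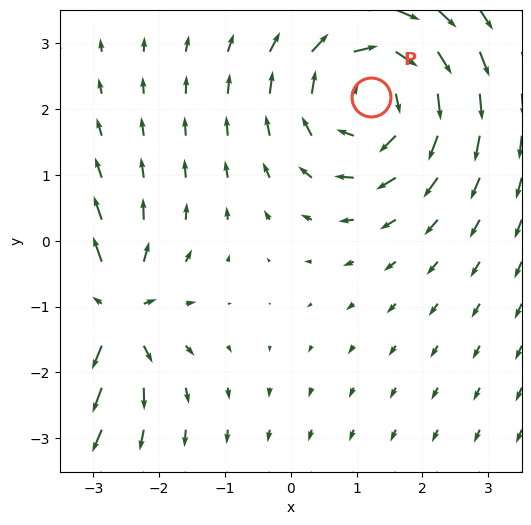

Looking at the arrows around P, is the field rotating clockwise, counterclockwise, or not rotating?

clockwise

Near P at (1.2, 2.2) the arrows circulate clockwise. The curl (z-component) there is about -4; negative curl means clockwise rotation.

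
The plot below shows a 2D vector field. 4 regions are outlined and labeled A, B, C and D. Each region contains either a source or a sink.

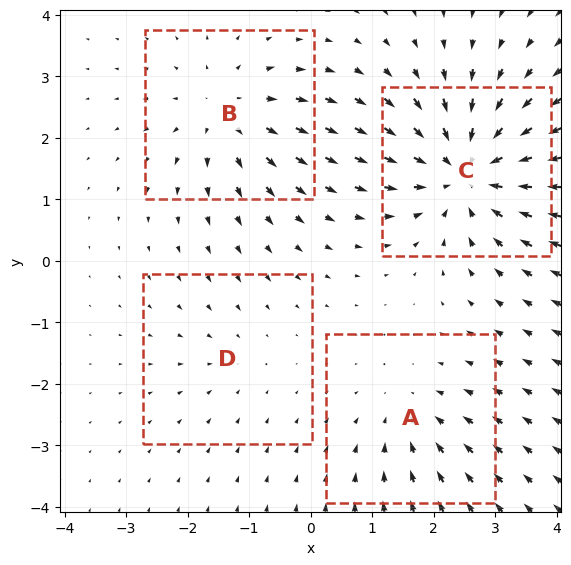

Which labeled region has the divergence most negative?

Divergence at each region's feature centre — A: about -3, B: about +4, C: about -7, D: about -2. Region C is most negative.

C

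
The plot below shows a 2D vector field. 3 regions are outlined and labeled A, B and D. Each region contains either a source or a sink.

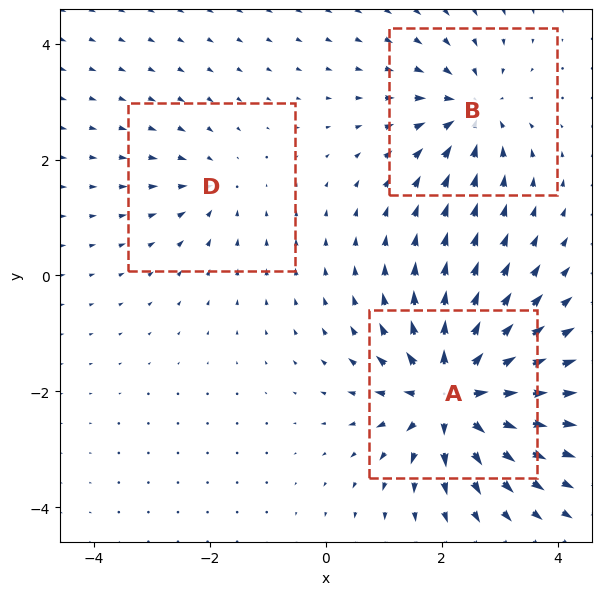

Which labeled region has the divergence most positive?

A

Divergence at each region's feature centre — A: about +6, B: about -4, D: about -2. Region A is most positive.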